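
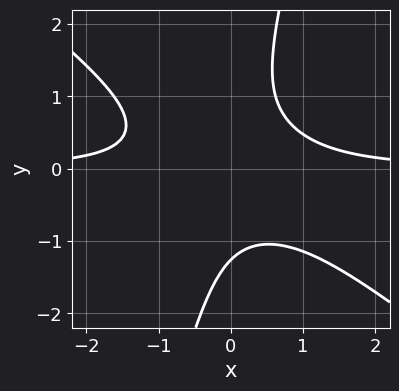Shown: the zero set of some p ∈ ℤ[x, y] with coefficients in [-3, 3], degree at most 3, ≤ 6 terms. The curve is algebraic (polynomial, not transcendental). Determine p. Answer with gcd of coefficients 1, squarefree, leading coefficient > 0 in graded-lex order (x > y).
3*x^2*y + 3*x*y^2 - y^3 - 2

(a) The degree is 3 — the shape is more complex than any degree-2 curve.
(b) Reading off the gridlines: it misses every integer gridline on the x-axis.
(c) Putting this together gives p.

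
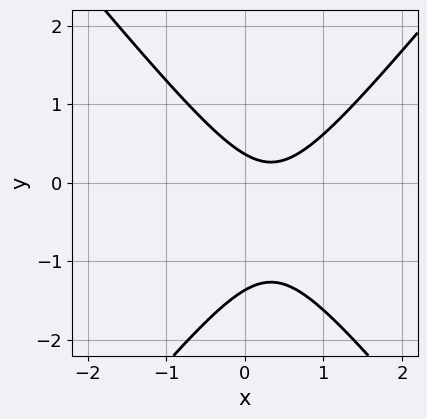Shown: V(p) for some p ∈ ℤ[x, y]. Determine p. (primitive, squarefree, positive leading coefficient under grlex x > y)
3*x^2 - 2*y^2 - 2*x - 2*y + 1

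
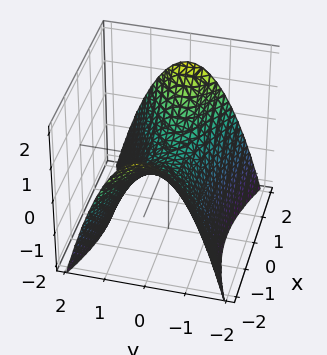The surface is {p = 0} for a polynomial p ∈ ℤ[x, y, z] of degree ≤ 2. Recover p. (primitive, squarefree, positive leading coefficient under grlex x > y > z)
x^2 - 3*y^2 - 3*z

The degree is 2 — a hyperbolic paraboloid; a quadric.
Symmetries: the x ↦ −x reflection is a symmetry, so x appears only in even powers; it's symmetric under y → −y, forcing even powers of y.
Observable constraints: it crosses the y-axis at the gridline y = 0; it meets the x-axis at x = 0 (among the integer gridlines).
Assembling these constraints gives the stated polynomial.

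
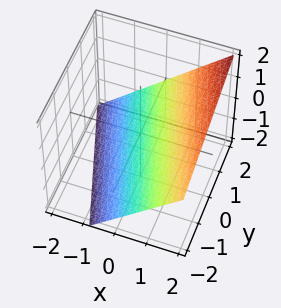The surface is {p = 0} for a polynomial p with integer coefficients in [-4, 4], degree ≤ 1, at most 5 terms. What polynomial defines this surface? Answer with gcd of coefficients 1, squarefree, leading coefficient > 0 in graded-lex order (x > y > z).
1. The degree is 1 — every cross-section is a straight line — this is a plane.
2. From the visible intercepts: it meets the y-axis at y = 2 (among the integer gridlines).
3. Fitting integer coefficients to these (and the overall shape) gives p.

3*x + y - 3*z - 2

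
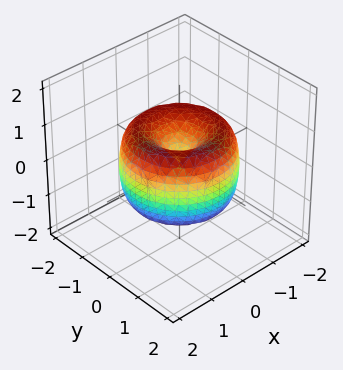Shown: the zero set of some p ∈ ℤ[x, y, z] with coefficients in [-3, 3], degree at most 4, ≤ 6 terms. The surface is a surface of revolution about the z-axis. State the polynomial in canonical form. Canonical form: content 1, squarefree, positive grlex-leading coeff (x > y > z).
x^4 + 2*x^2*y^2 + y^4 - 2*x^2 - 2*y^2 + z^2

1. Degree: no degree-3 surface has this shape, so deg p = 4.
2. Symmetry: the surface is invariant under rotation about z: p = q(x² + y², z).
3. Against the integer gridlines: a circular section at z = -1 has radius exactly 1; it meets the y-axis at y = 0 (among the integer gridlines).
4. These observations pin down the coefficients.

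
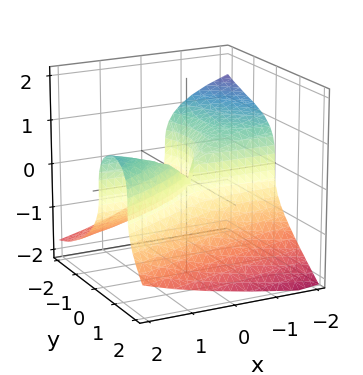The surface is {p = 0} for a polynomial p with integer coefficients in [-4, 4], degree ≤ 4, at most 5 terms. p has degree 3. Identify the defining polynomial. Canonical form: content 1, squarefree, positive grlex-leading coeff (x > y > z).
y^3 + 3*z^3 - 3*x*y + 3*y^2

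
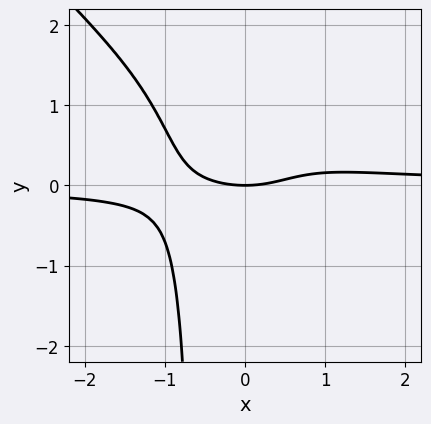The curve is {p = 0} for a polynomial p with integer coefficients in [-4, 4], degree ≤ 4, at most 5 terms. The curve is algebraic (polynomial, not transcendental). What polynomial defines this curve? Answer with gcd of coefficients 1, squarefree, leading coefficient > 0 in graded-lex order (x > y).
Degree: the shape is more complex than any degree-3 curve, so deg p = 4.
Reading off the gridlines: it crosses the y-axis at the gridline y = 0; one x-axis crossing is at x = 0.
Assembling these constraints gives the stated polynomial.

3*x^3*y + 3*x^2*y^2 - x^2 - y^2 + 3*y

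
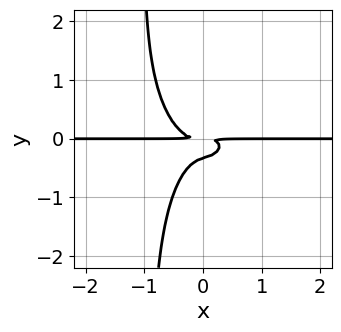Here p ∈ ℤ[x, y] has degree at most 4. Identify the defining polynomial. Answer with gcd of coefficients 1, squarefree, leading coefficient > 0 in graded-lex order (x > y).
(a) The degree is 4 — the shape is more complex than any degree-3 curve.
(b) Checking where it meets the axes: every point of the x-axis in the box is on the curve.
(c) Solving for integer coefficients yields p as stated.

3*x^3*y + 3*x*y^3 + 3*y^3 + y^2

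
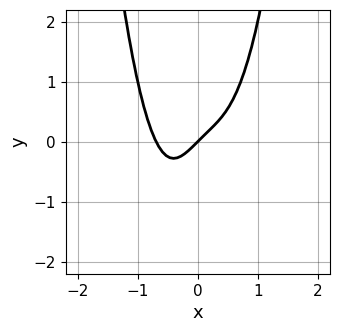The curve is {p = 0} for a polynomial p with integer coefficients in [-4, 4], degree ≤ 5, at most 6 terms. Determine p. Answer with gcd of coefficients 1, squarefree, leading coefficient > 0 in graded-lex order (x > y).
1. deg p = 4.
2. Reading off the gridlines: one x-axis crossing is at x = 0; it crosses the y-axis at the gridline y = 0.
3. These observations pin down the coefficients.

3*x^4 - x^2*y + x - y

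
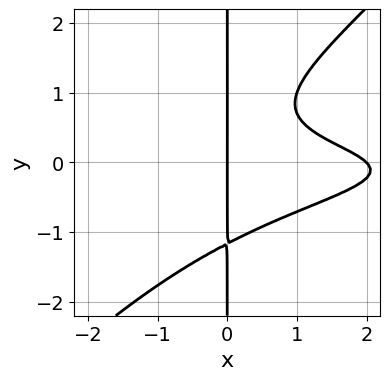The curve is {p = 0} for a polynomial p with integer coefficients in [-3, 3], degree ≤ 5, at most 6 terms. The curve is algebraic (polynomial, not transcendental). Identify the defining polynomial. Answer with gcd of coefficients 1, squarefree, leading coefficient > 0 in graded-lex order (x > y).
2*x^2*y^2 - 2*x*y^3 + x^2 + x*y - 2*x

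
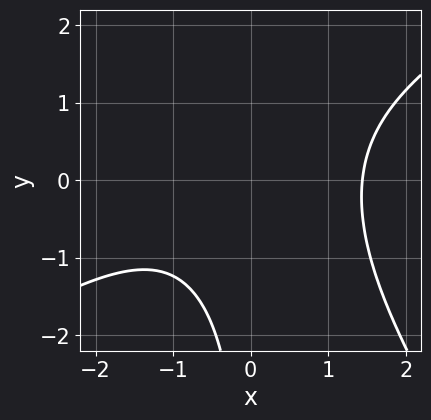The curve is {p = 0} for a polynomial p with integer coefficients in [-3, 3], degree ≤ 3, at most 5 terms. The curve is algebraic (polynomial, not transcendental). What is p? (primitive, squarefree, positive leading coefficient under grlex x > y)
x^3 - x^2*y - x*y^2 + x*y - 3

The degree is 3 — no degree-2 curve has this shape.
From the visible intercepts: the curve avoids every integer y-axis point in the box.
Assembling these constraints gives the stated polynomial.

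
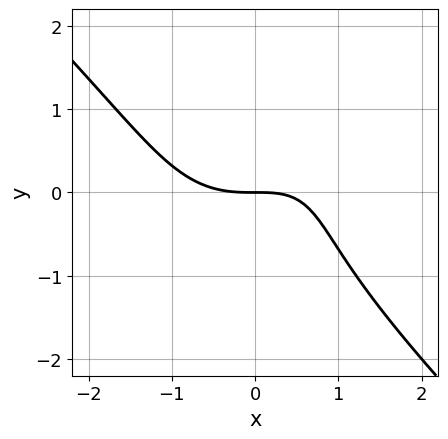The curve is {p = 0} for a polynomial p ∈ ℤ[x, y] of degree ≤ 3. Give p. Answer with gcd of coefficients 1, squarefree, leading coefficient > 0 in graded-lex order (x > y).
1. The degree is 3 — no degree-2 curve has this shape.
2. Reading off the gridlines: it meets the x-axis at x = 0 (among the integer gridlines); it crosses the y-axis at the gridline y = 0.
3. The integer polynomial consistent with all of this is the stated p.

x^3 + y^3 - x*y + 2*y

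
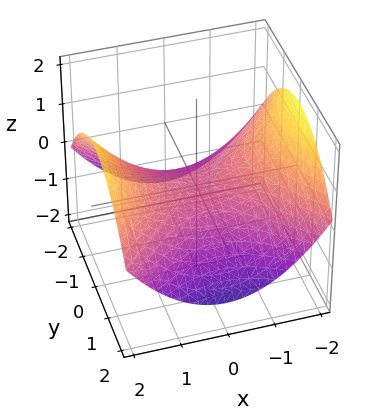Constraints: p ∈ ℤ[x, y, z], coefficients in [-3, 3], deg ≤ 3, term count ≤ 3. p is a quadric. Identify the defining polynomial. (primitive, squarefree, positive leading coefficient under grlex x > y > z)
x^2 - y^2 - 3*z

The degree is 2 — a saddle surface; a quadric.
Symmetries: it's symmetric under y → −y, forcing even powers of y; the x ↦ −x reflection is a symmetry, so x appears only in even powers.
From the axis intercepts and sections: one y-axis crossing is at y = 0; one z-axis crossing is at z = 0; it meets the x-axis at x = 0 (among the integer gridlines).
Assembling these constraints gives the stated polynomial.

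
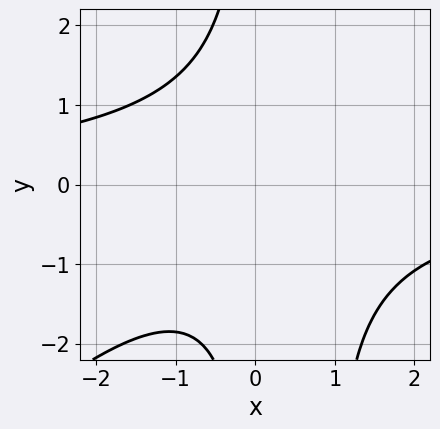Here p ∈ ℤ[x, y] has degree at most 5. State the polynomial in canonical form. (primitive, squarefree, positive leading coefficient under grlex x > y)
x^3*y - x^2*y^2 + x*y^2 + 2*x^2 + 3

1. Degree: no degree-3 curve has this shape, so deg p = 4.
2. Reading off the gridlines: it misses every integer gridline on the x-axis; no y-intercept at any integer in the box.
3. Together with the visible shape, these determine p as stated.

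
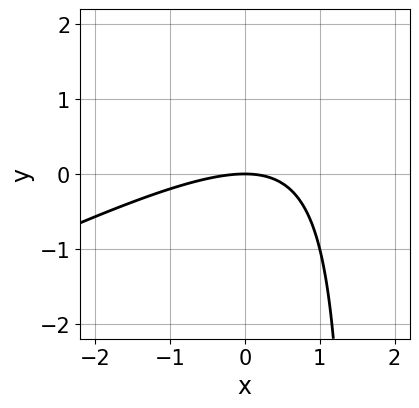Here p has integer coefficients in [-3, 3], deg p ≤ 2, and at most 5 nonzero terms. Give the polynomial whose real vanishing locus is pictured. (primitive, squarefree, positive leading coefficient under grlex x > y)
1. The degree is 2 — a generic line meets the curve in up to 2 points.
2. Against the integer gridlines: one y-axis crossing is at y = 0; it meets the x-axis at x = 0 (among the integer gridlines).
3. Fitting integer coefficients to these (and the overall shape) gives p.

x^2 - 2*x*y + 3*y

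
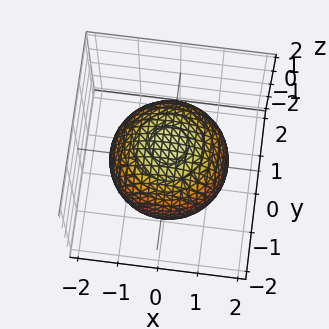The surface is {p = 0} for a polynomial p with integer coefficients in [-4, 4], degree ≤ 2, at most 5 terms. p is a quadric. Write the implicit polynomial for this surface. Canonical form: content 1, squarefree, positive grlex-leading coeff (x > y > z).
x^2 + y^2 + z^2 - 2

(a) The degree is 2 — a closed, bounded, convex surface; a quadric.
(b) Symmetries: mirror symmetry z ↦ −z ⇒ only even powers of z; the surface is invariant under rotation about z: p = q(x² + y², z).
(c) Checking where it meets the axes: a circular section at z = 1 has radius exactly 1.
(d) These observations pin down the coefficients.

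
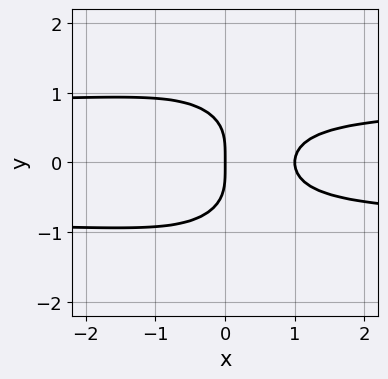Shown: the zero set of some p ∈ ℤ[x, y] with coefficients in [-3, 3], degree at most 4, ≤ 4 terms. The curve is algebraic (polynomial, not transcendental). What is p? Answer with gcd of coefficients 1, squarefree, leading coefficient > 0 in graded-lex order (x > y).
First, deg p = 4.
Then, symmetries: it's symmetric under y → −y, forcing even powers of y.
Next, from the axis intercepts and sections: among the integer gridlines, it crosses the x-axis at x ∈ {0, 1}; it meets the y-axis at y = 0 (among the integer gridlines).
Finally, the integer polynomial consistent with all of this is the stated p.

3*x^2*y^2 + 2*y^4 - 2*x^2 + 2*x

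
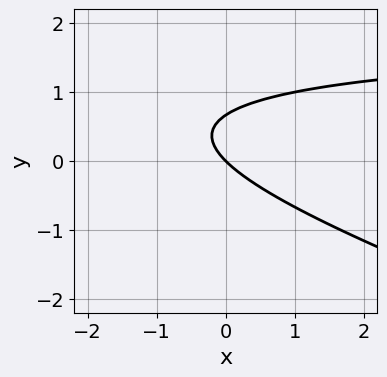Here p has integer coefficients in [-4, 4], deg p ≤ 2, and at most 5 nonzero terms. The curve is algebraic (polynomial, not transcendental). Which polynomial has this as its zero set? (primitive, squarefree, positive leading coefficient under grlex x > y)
deg p = 2.
Against the integer gridlines: one x-axis crossing is at x = 0; it crosses the y-axis at the gridline y = 0.
Matching integer coefficients to the picture gives p.

x*y + 3*y^2 - 2*x - 2*y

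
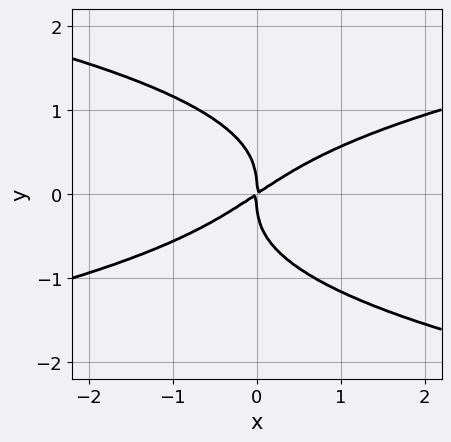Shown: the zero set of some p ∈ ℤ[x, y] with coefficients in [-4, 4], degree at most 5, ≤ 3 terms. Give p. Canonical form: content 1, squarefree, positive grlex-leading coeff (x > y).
First, degree: a generic line meets the curve in up to 4 points, so deg p = 4.
Then, reading off the gridlines: it crosses the y-axis at the gridline y = 0; it meets the x-axis at x = 0 (among the integer gridlines).
Finally, these observations pin down the coefficients.

3*y^4 - 2*x^2 + 3*x*y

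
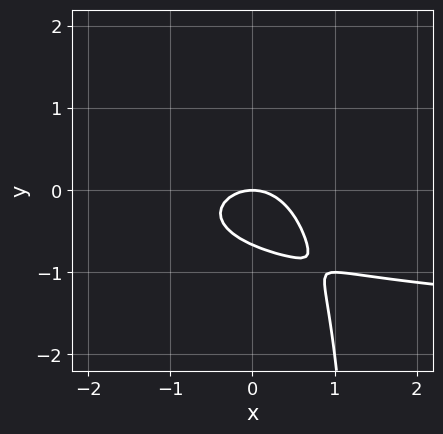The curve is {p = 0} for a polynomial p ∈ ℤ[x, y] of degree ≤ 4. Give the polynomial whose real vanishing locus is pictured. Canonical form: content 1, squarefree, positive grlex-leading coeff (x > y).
1. The degree is 3 — the shape is more complex than any degree-2 curve.
2. Observable constraints: it meets the y-axis at y = 0 (among the integer gridlines); it crosses the x-axis at the gridline x = 0.
3. Fitting integer coefficients to these (and the overall shape) gives p.

x^2*y - 2*x*y^2 + 2*x^2 + 3*y^2 + 2*y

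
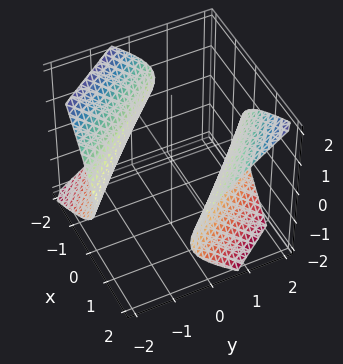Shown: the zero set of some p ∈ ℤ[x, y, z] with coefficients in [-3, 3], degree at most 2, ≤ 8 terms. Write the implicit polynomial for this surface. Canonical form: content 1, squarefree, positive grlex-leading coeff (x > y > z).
(a) I count 2 distinct pieces. Treating them together as one polynomial.
(b) The degree is 2 — the shape is more complex than any degree-1 surface.
(c) Against the integer gridlines: the surface avoids every integer z-axis point in the box.
(d) Fitting integer coefficients to these (and the overall shape) gives p.

x^2 + 2*x*y - x*z + y^2 - 2*z^2 - 3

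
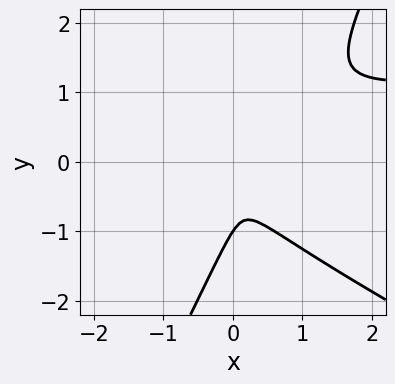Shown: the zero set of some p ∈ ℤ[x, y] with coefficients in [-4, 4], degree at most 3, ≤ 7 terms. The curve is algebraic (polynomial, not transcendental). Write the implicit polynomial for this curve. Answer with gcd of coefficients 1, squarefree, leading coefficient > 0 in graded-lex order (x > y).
(a) Degree: a generic line meets the curve in up to 3 points, so deg p = 3.
(b) Observable constraints: it meets the y-axis at y = -1 (among the integer gridlines).
(c) These observations pin down the coefficients.

2*x^2*y + 3*x*y^2 - 2*y^3 - 3*x^2 - 2*y^2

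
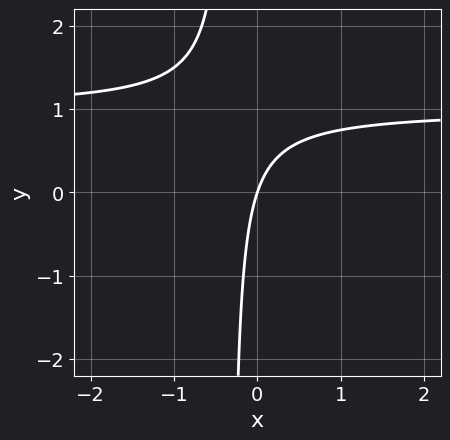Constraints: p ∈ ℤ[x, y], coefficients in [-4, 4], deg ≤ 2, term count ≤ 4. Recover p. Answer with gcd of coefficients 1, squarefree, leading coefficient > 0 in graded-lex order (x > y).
3*x*y - 3*x + y

Degree: a generic line meets the curve in up to 2 points, so deg p = 2.
Reading off the gridlines: one x-axis crossing is at x = 0; one y-axis crossing is at y = 0.
Fitting integer coefficients to these (and the overall shape) gives p.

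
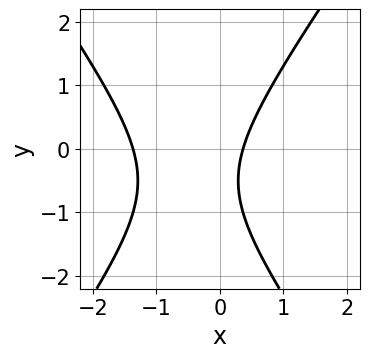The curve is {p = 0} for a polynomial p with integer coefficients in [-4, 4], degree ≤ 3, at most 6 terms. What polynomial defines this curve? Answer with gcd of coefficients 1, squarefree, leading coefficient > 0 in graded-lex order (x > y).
2*x^2 - y^2 + 2*x - y - 1

Degree: no degree-1 curve has this shape, so deg p = 2.
Reading off the gridlines: no y-intercept at any integer in the box.
Together with the visible shape, these determine p as stated.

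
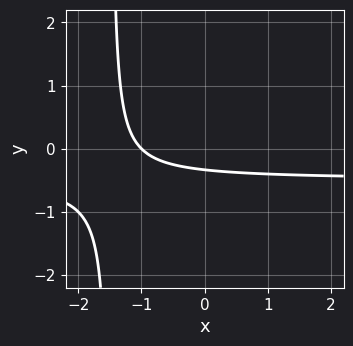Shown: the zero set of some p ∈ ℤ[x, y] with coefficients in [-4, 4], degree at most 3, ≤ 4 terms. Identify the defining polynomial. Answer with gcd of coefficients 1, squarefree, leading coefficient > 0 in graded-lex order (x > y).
(a) deg p = 2.
(b) Checking where it meets the axes: it meets the x-axis at x = -1 (among the integer gridlines).
(c) Putting this together gives p.

2*x*y + x + 3*y + 1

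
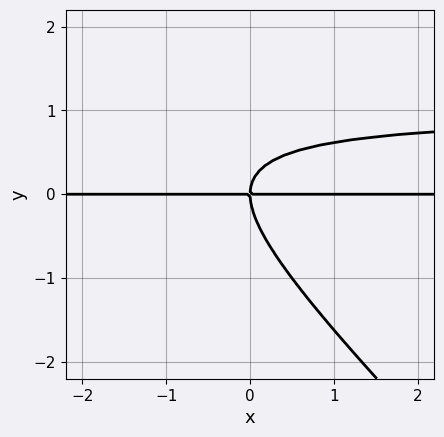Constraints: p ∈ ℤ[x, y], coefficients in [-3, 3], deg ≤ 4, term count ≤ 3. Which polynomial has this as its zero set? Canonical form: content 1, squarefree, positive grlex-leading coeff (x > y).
x*y^2 + y^3 - x*y

Degree: the shape is more complex than any degree-2 curve, so deg p = 3.
From the axis intercepts and sections: every point of the x-axis in the box is on the curve; one y-axis crossing is at y = 0.
Solving for integer coefficients yields p as stated.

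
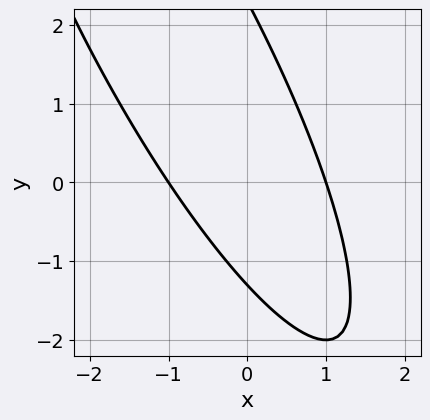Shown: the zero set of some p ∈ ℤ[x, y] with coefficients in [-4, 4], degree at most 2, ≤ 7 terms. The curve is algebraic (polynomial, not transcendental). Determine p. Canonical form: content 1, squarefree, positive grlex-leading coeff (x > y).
3*x^2 + 3*x*y + y^2 - y - 3

(a) deg p = 2. No degree-1 curve has this shape.
(b) Reading off the gridlines: the x-axis gridline crossings are at x ∈ {-1, 1}.
(c) Solving for integer coefficients yields p as stated.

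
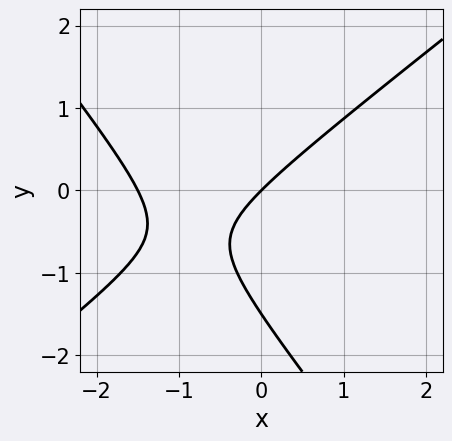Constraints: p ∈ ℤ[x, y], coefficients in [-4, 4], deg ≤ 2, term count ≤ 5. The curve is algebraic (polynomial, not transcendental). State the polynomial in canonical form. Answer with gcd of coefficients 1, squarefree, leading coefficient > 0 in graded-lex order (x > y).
2*x^2 - x*y - 2*y^2 + 3*x - 3*y

First, the degree is 2 — the shape is more complex than any degree-1 curve.
Next, against the integer gridlines: one y-axis crossing is at y = 0; it crosses the x-axis at the gridline x = 0.
Finally, together with the visible shape, these determine p as stated.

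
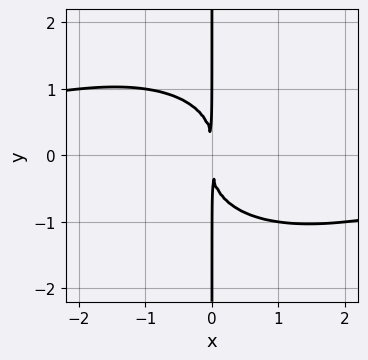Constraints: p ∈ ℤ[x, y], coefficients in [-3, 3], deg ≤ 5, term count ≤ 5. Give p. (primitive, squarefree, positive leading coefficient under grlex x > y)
x^3*y + 2*x*y^3 + 3*x^2

The degree is 4 — a generic line meets the curve in up to 4 points.
From the axis intercepts and sections: every point of the y-axis in the box is on the curve.
Assembling these constraints gives the stated polynomial.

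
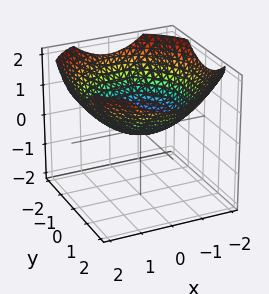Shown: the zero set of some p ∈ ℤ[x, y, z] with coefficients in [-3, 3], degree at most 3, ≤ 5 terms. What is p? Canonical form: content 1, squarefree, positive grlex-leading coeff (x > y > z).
(a) The degree is 2 — a paraboloid; a quadric.
(b) Symmetry: the surface is invariant under rotation about z: p = q(x² + y², z).
(c) Checking where it meets the axes: it meets the x-axis at x = 0 (among the integer gridlines); it crosses the y-axis at the gridline y = 0; a circular section at z = 1 has radius between 1 and 2.
(d) These observations pin down the coefficients.

x^2 + y^2 - 3*z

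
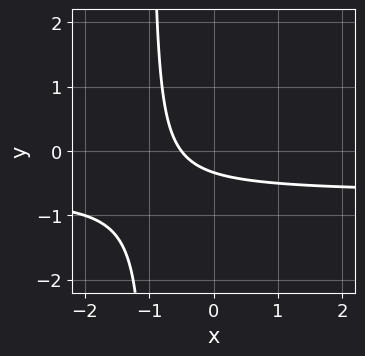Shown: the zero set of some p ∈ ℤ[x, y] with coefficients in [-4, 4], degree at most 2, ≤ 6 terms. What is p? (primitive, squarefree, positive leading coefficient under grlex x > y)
3*x*y + 2*x + 3*y + 1

1. The degree is 2 — a generic line meets the curve in up to 2 points.
2. Putting this together gives p.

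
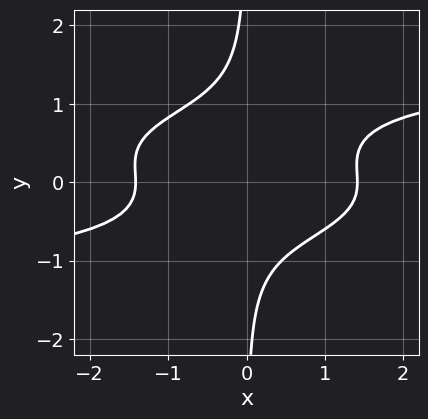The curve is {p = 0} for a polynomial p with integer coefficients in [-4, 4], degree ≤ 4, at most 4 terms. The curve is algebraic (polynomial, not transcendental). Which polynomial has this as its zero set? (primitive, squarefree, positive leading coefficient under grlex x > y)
3*x*y^3 - x*y^2 - x^2 + 2

1. The degree is 4 — no degree-3 curve has this shape.
2. From the axis intercepts and sections: it misses every integer gridline on the y-axis.
3. Putting this together gives p.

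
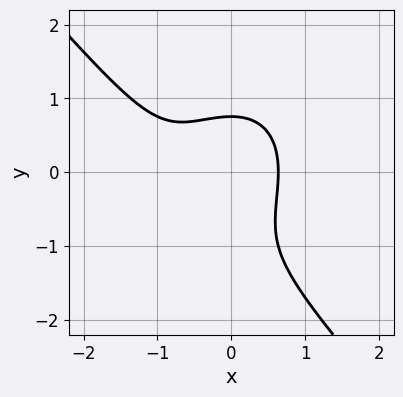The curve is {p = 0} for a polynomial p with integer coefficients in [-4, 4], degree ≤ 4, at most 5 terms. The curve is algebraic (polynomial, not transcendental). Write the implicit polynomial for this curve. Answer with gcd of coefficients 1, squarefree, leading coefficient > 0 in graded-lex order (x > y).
deg p = 3.
Putting this together gives p.

3*x^3 + 2*y^3 + 3*x^2 + 2*y^2 - 2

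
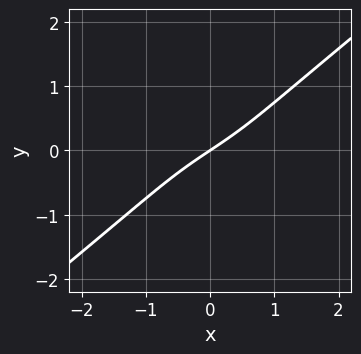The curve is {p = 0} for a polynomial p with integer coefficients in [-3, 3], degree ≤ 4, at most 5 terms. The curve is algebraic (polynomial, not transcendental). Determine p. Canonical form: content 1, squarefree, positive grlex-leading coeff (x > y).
First, degree: a generic line meets the curve in up to 3 points, so deg p = 3.
Next, observable constraints: one x-axis crossing is at x = 0; it meets the y-axis at y = 0 (among the integer gridlines).
Finally, solving for integer coefficients yields p as stated.

2*x^2*y - 3*y^3 + 2*x - 3*y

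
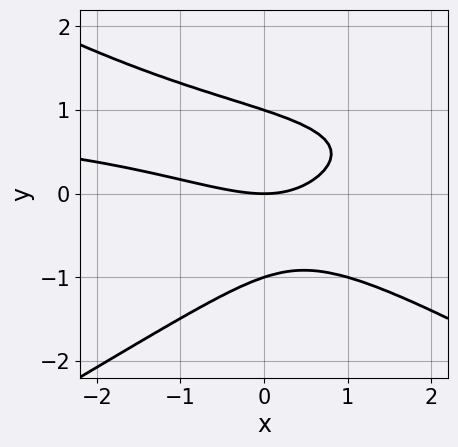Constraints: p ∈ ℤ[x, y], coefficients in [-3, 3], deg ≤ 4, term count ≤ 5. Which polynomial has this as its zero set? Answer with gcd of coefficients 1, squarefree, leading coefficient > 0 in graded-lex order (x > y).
x^2*y - 3*y^3 - x^2 - 2*x*y + 3*y

The degree is 3 — a generic line meets the curve in up to 3 points.
Against the integer gridlines: it crosses the x-axis at the gridline x = 0; the y-axis gridline crossings are at y ∈ {-1, 0, 1}.
Solving for integer coefficients yields p as stated.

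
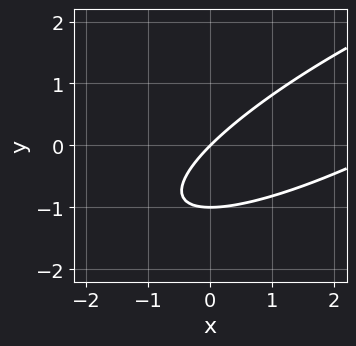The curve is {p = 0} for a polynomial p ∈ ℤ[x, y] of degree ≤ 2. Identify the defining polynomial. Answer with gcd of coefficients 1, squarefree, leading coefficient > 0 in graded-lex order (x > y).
x^2 - 3*x*y + 3*y^2 - 3*x + 3*y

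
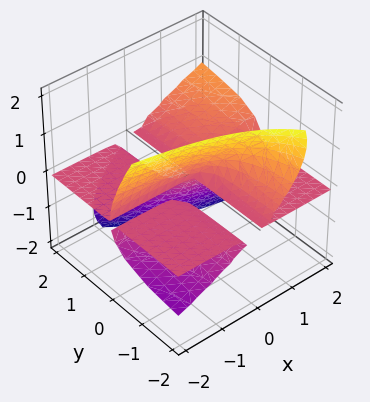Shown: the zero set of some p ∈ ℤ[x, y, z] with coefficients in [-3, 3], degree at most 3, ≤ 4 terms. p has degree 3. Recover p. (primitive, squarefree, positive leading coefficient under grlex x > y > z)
2*x*y*z - 3*y*z^2 - 2*z^3

The picture has 2 separate pieces.
Degree: the shape is more complex than any degree-2 surface, so deg p = 3.
From the axis intercepts and sections: every point of the y-axis in the box is on the surface; every point of the x-axis in the box is on the surface; it meets the z-axis at z = 0 (among the integer gridlines).
Fitting integer coefficients to these (and the overall shape) gives p.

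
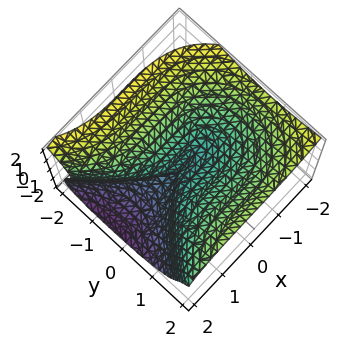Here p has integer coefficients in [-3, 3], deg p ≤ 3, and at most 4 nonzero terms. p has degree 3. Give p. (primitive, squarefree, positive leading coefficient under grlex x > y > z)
1. deg p = 3. A generic line meets the surface in up to 3 points.
2. From the axis intercepts and sections: it crosses the x-axis at the gridline x = 0; it meets the z-axis at z = 0 (among the integer gridlines); it crosses the y-axis at the gridline y = 0.
3. Fitting integer coefficients to these (and the overall shape) gives p.

x^3 + 2*z^3 - 3*y^2 + 2*y*z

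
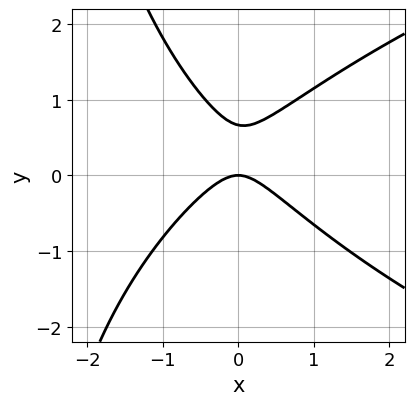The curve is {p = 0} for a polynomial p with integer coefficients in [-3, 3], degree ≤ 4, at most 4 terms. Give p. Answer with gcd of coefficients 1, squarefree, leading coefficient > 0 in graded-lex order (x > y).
First, degree: a generic line meets the curve in up to 3 points, so deg p = 3.
Then, from the axis intercepts and sections: one y-axis crossing is at y = 0; it meets the x-axis at x = 0 (among the integer gridlines).
Finally, matching integer coefficients to the picture gives p.

x*y^2 - 3*x^2 + 3*y^2 - 2*y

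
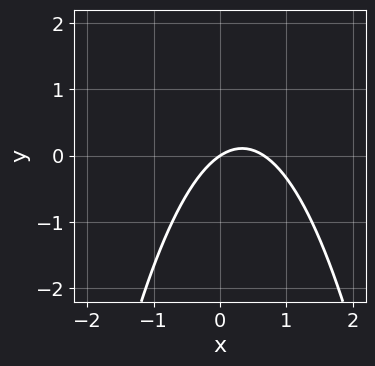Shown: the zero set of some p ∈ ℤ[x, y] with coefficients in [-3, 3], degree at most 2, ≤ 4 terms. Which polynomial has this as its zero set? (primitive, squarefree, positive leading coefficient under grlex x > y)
(a) deg p = 2. No degree-1 curve has this shape.
(b) Observable constraints: it crosses the x-axis at the gridline x = 0; one y-axis crossing is at y = 0.
(c) Together with the visible shape, these determine p as stated.

3*x^2 - 2*x + 3*y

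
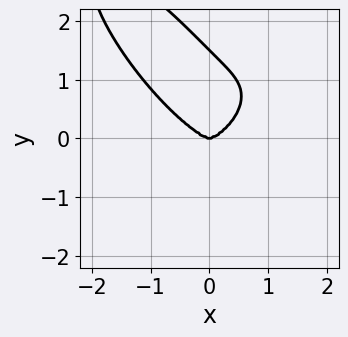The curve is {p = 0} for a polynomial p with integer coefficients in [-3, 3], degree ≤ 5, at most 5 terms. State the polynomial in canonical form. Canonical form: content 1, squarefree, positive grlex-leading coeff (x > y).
2*x^4 + 2*x*y^3 + 2*y^4 - 3*y^3

The degree is 4 — a generic line meets the curve in up to 4 points.
Observable constraints: one x-axis crossing is at x = 0; one y-axis crossing is at y = 0.
Matching integer coefficients to the picture gives p.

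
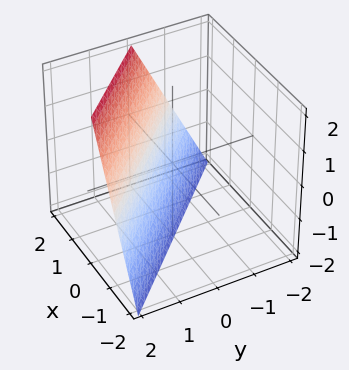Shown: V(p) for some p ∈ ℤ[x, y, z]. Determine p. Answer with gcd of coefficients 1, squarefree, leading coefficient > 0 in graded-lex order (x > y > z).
2*x + 2*y - z - 2

1. The degree is 1 — every cross-section is a straight line — this is a plane.
2. From the axis intercepts and sections: it meets the x-axis at x = 1 (among the integer gridlines); it meets the z-axis at z = -2 (among the integer gridlines).
3. Together with the visible shape, these determine p as stated. Check: (0, 1, 0) on the y-axis lies on the surface, and p(0, 1, 0) = 0. ✓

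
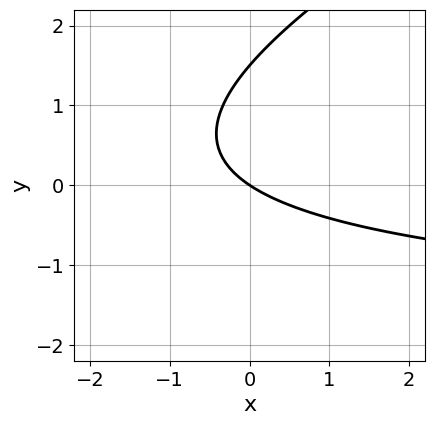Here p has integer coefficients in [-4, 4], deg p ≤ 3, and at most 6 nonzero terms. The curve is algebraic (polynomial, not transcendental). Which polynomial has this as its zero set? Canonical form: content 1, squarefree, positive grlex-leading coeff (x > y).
1. deg p = 2. A generic line meets the curve in up to 2 points.
2. Reading off the gridlines: it meets the x-axis at x = 0 (among the integer gridlines); one y-axis crossing is at y = 0.
3. Solving for integer coefficients yields p as stated.

x*y - 2*y^2 + 2*x + 3*y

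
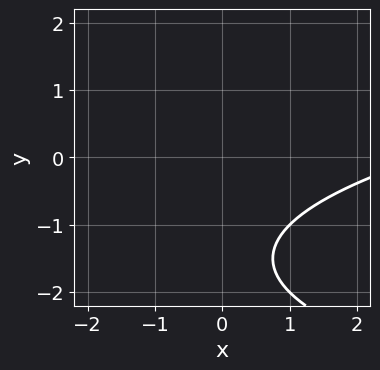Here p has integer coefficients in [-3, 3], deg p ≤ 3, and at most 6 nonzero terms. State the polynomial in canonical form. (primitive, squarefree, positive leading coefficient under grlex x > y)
y^2 - x + 3*y + 3

deg p = 2. The shape is more complex than any degree-1 curve.
Checking where it meets the axes: the curve avoids every integer y-axis point in the box; the curve avoids every integer x-axis point in the box.
Fitting integer coefficients to these (and the overall shape) gives p.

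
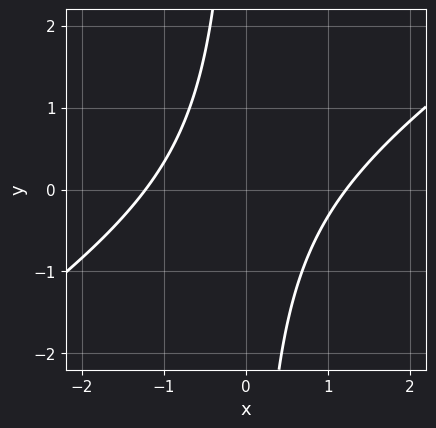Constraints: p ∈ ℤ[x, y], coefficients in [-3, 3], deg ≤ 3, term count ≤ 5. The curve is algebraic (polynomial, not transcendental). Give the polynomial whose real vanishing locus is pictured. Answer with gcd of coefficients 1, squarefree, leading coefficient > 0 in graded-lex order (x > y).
2*x^2 - 3*x*y - 3

First, the degree is 2 — no degree-1 curve has this shape.
Then, checking where it meets the axes: it misses every integer gridline on the y-axis.
Finally, solving for integer coefficients yields p as stated.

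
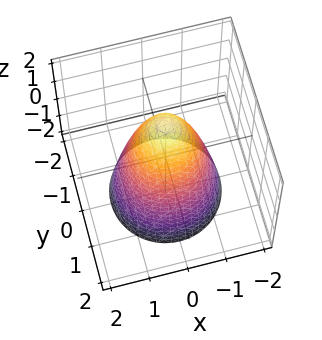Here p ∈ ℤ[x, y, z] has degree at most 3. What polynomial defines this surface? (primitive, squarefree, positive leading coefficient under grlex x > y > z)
(a) Degree: the shape is more complex than any degree-1 surface, so deg p = 2.
(b) Symmetries: rotational symmetry about the z-axis ⇒ p depends on x, y only through x² + y².
(c) Against the integer gridlines: the y-axis gridline crossings are at y ∈ {-1, 1}; a circular section at z = -1 has radius between 1 and 2; it meets the z-axis at z = 2 (among the integer gridlines); among the integer gridlines, it crosses the x-axis at x ∈ {-1, 1}.
(d) The integer polynomial consistent with all of this is the stated p.

2*x^2 + 2*y^2 + z - 2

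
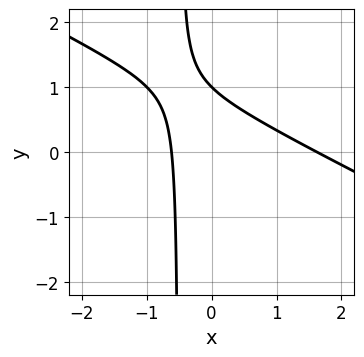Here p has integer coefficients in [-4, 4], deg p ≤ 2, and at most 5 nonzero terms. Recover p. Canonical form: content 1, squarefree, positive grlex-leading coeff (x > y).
Degree: no degree-1 curve has this shape, so deg p = 2.
Against the integer gridlines: it crosses the y-axis at the gridline y = 1.
Matching integer coefficients to the picture gives p.

x^2 + 2*x*y - x + y - 1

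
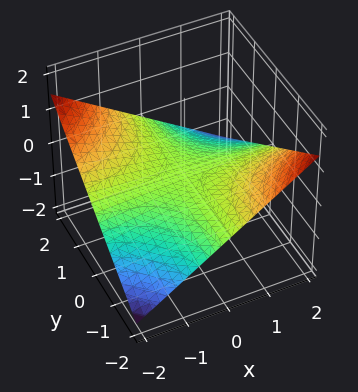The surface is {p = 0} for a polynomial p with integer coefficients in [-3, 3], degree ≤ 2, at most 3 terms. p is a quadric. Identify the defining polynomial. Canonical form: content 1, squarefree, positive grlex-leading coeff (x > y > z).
x*y + 3*z

1. The degree is 2 — a saddle surface; a quadric.
2. Against the integer gridlines: the visible x-axis segment lies entirely on the surface; one z-axis crossing is at z = 0.
3. Fitting integer coefficients to these (and the overall shape) gives p. Check: (0, -2, 0) on the y-axis lies on the surface, and p(0, -2, 0) = 0. ✓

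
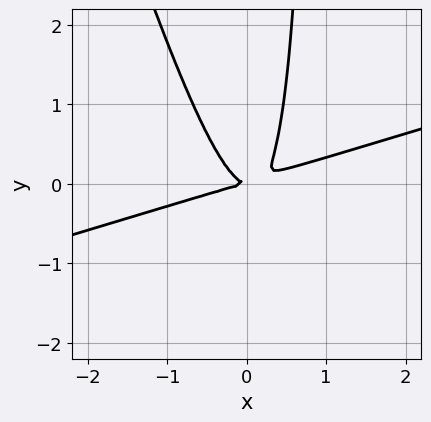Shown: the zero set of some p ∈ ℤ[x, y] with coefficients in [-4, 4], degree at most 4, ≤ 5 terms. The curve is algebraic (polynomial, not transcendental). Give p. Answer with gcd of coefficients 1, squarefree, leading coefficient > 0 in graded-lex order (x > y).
x^3 - 3*x^2*y - x*y^2 + y^2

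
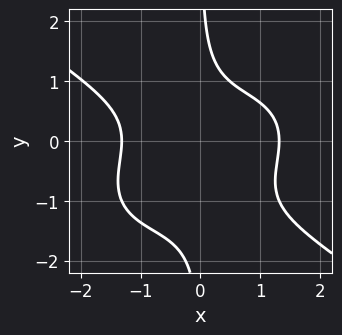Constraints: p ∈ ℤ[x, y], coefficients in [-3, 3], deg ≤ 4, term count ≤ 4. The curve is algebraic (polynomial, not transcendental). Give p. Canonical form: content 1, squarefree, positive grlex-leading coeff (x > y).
x^4 + 3*x*y^3 + 3*x*y^2 - 3

(a) deg p = 4. No degree-3 curve has this shape.
(b) Reading off the gridlines: it misses every integer gridline on the y-axis.
(c) Putting this together gives p.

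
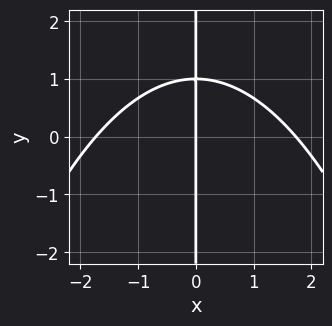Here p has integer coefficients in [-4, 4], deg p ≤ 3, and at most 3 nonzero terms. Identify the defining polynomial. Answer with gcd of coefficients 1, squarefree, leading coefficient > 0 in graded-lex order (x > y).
x^3 + 3*x*y - 3*x

1. The degree is 3 — no degree-2 curve has this shape.
2. From the axis intercepts and sections: it crosses the x-axis at the gridline x = 0; every point of the y-axis in the box is on the curve.
3. The integer polynomial consistent with all of this is the stated p.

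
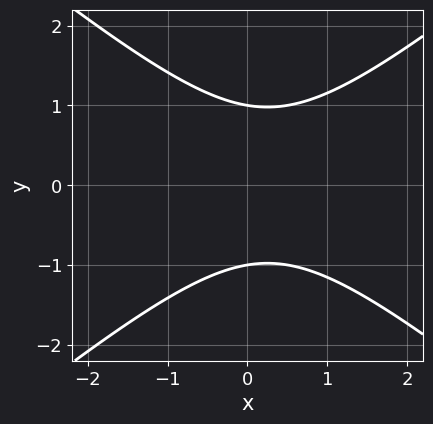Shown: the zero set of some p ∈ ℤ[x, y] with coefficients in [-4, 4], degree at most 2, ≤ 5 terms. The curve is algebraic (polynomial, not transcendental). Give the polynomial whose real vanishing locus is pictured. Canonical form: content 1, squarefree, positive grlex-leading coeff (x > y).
First, deg p = 2.
Next, symmetries: the y ↦ −y reflection is a symmetry, so y appears only in even powers.
Next, against the integer gridlines: the y-axis gridline crossings are at y ∈ {-1, 1}; it misses every integer gridline on the x-axis.
Finally, matching integer coefficients to the picture gives p.

2*x^2 - 3*y^2 - x + 3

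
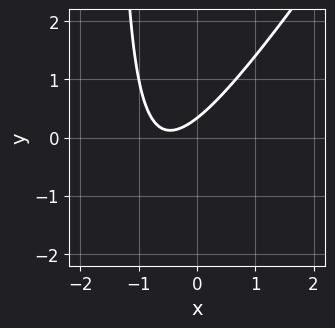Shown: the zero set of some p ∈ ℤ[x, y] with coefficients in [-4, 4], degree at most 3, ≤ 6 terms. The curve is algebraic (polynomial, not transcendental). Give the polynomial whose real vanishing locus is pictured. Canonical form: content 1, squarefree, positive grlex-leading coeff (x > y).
1. The degree is 2 — no degree-1 curve has this shape.
2. Observable constraints: it misses every integer gridline on the x-axis.
3. Putting this together gives p.

3*x^2 - 2*x*y + 3*x - 3*y + 1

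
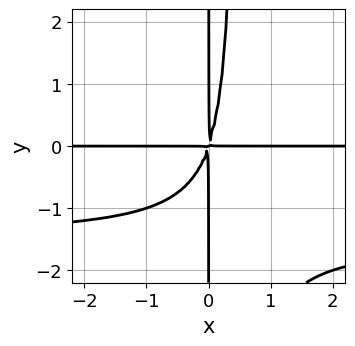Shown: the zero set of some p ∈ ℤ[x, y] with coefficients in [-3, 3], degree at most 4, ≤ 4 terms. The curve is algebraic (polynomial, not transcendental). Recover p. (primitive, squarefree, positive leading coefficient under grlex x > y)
First, the degree is 4 — no degree-3 curve has this shape.
Then, from the visible intercepts: every point of the x-axis in the box is on the curve; the visible y-axis segment lies entirely on the curve.
Finally, assembling these constraints gives the stated polynomial.

2*x^2*y^2 + 3*x^2*y - x*y^2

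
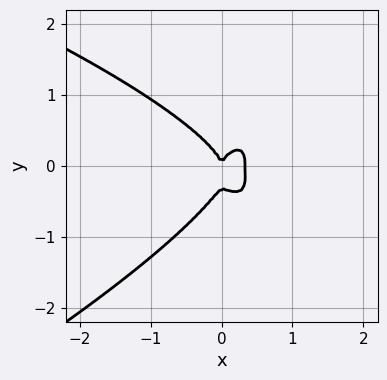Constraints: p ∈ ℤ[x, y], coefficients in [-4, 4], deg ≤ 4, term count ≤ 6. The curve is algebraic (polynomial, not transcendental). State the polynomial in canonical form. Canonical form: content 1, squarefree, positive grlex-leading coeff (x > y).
x*y^3 - 3*y^4 - 3*x^3 - y^3 + x^2

First, deg p = 4.
Then, reading off the gridlines: it crosses the x-axis at the gridline x = 0; it crosses the y-axis at the gridline y = 0.
Finally, putting this together gives p.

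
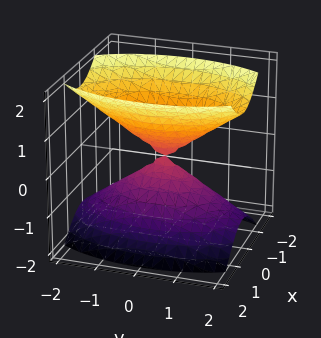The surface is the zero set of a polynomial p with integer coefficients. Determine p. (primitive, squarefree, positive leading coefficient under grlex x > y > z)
1. The picture has 2 separate pieces. They look like related sheets of one shape, so recover p as a whole.
2. Degree: two nappes meeting at a single point; a quadric, so deg p = 2.
3. Symmetries: the y ↦ −y reflection is a symmetry, so y appears only in even powers; the z ↦ −z reflection is a symmetry, so z appears only in even powers; mirror symmetry x ↦ −x ⇒ only even powers of x.
4. From the visible intercepts: it crosses the y-axis at the gridline y = 0; it crosses the z-axis at the gridline z = 0; it crosses the x-axis at the gridline x = 0.
5. Assembling these constraints gives the stated polynomial.

3*x^2 + y^2 - 2*z^2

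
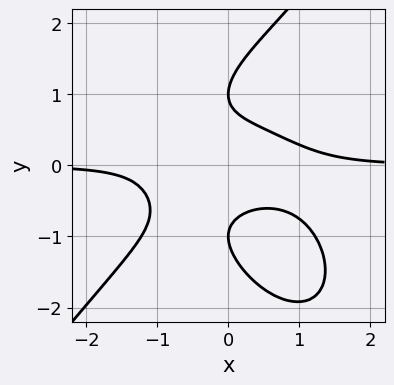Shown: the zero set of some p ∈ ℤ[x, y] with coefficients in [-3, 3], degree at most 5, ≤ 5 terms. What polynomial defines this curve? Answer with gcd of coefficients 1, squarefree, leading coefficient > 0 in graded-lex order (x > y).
2*x^3*y - y^4 + 3*x*y^2 + 2*y^2 - 1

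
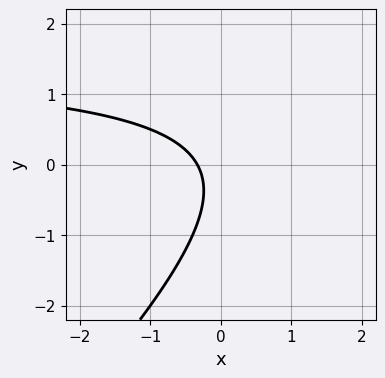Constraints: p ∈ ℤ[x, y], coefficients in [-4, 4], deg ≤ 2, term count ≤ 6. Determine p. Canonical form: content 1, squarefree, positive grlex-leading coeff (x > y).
First, degree: no degree-1 curve has this shape, so deg p = 2.
Next, checking where it meets the axes: the curve avoids every integer y-axis point in the box.
Finally, solving for integer coefficients yields p as stated.

2*x*y - 2*y^2 - 3*x - y - 1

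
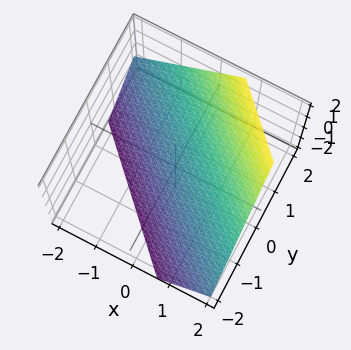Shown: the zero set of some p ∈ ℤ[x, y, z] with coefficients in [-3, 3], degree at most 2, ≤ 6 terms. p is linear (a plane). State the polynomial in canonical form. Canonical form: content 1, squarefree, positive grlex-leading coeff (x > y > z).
(a) The degree is 1 — the surface is flat (a plane).
(b) Solving for integer coefficients yields p as stated.

3*x + 3*y - 3*z - 2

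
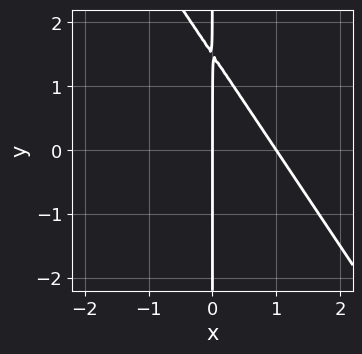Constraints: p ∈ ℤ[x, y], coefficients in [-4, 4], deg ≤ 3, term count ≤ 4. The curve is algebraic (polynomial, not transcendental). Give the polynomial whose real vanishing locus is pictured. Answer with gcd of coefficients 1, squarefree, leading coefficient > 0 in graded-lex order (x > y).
3*x^2 + 2*x*y - 3*x

deg p = 2. No degree-1 curve has this shape.
From the axis intercepts and sections: among the integer gridlines, it crosses the x-axis at x ∈ {0, 1}; every point of the y-axis in the box is on the curve.
These observations pin down the coefficients.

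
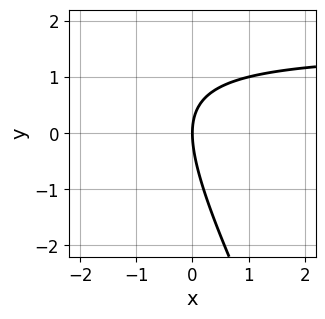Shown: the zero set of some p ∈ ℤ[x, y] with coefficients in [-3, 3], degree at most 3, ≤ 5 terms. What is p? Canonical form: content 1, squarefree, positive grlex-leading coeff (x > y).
(a) The degree is 2 — no degree-1 curve has this shape.
(b) Checking where it meets the axes: it meets the y-axis at y = 0 (among the integer gridlines); it meets the x-axis at x = 0 (among the integer gridlines).
(c) Together with the visible shape, these determine p as stated.

2*x*y + y^2 - 3*x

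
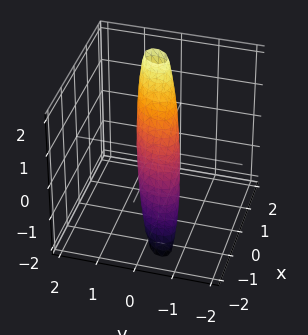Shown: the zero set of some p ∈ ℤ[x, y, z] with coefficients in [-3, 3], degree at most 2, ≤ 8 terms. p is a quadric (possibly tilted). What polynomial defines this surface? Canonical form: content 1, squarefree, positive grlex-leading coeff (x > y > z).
(a) deg p = 2.
(b) From the visible intercepts: the z-axis gridline crossings are at z ∈ {-1, 1}.
(c) The integer polynomial consistent with all of this is the stated p.

3*x^2 - 2*x*y - 3*x*z + 3*y^2 + z^2 - 1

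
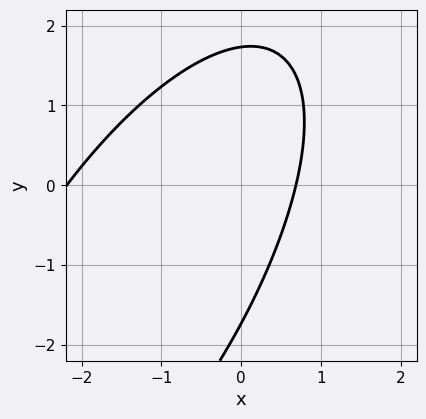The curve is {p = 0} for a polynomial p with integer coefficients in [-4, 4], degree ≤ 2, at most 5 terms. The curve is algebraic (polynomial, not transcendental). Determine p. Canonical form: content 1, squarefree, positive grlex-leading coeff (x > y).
2*x^2 - 2*x*y + y^2 + 3*x - 3

(a) The degree is 2 — a generic line meets the curve in up to 2 points.
(b) Solving for integer coefficients yields p as stated.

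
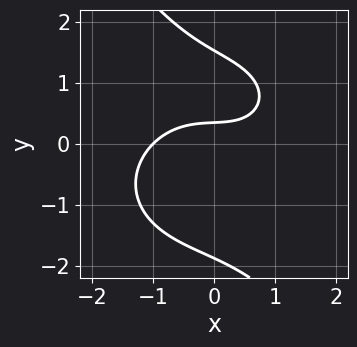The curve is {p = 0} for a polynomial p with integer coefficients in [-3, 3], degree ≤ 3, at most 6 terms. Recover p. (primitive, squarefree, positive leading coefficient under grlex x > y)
First, degree: a generic line meets the curve in up to 3 points, so deg p = 3.
Then, reading off the gridlines: one x-axis crossing is at x = -1.
Finally, assembling these constraints gives the stated polynomial.

x^3 + x*y^2 + y^3 - 3*y + 1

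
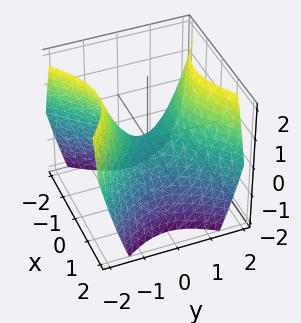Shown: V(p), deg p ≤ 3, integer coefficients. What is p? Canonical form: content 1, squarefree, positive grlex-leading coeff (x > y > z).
(a) Degree: a hyperbolic paraboloid; a quadric, so deg p = 2.
(b) Symmetries: the y ↦ −y reflection is a symmetry, so y appears only in even powers; the x ↦ −x reflection is a symmetry, so x appears only in even powers.
(c) From the visible intercepts: it meets the z-axis at z = 0 (among the integer gridlines); it crosses the x-axis at the gridline x = 0; it meets the y-axis at y = 0 (among the integer gridlines).
(d) Fitting integer coefficients to these (and the overall shape) gives p.

x^2 - y^2 + z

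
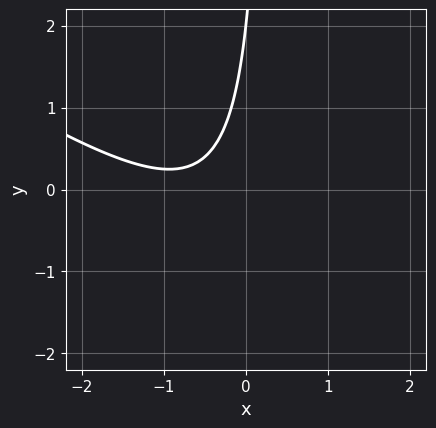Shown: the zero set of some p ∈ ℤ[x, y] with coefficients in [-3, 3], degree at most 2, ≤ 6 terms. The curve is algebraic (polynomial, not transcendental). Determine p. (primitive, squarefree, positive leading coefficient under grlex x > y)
2*x^2 + 3*x*y + 3*x - y + 2

deg p = 2. No degree-1 curve has this shape.
From the visible intercepts: one y-axis crossing is at y = 2; the curve avoids every integer x-axis point in the box.
Solving for integer coefficients yields p as stated.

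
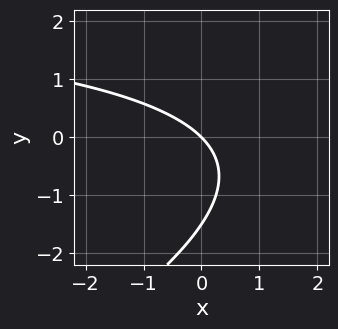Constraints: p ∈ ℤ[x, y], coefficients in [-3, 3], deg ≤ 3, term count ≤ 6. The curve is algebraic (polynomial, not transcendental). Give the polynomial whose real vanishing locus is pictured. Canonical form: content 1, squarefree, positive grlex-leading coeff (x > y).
1. The degree is 2 — the shape is more complex than any degree-1 curve.
2. From the axis intercepts and sections: one y-axis crossing is at y = 0; it crosses the x-axis at the gridline x = 0.
3. Matching integer coefficients to the picture gives p.

x*y - 2*y^2 - 3*x - 3*y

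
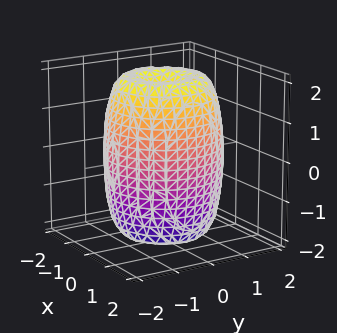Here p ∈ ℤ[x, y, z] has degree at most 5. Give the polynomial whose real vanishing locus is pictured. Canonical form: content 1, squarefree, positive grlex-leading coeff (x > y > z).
1. The degree is 4 — a generic line meets the surface in up to 4 points.
2. Symmetries: rotational symmetry about the z-axis ⇒ p depends on x, y only through x² + y².
3. Against the integer gridlines: a circular section at z = 0 has radius between 1 and 2.
4. Together with the visible shape, these determine p as stated.

2*x^4 + 4*x^2*y^2 + 2*y^4 - 3*x^2 - 3*y^2 + z^2 - 3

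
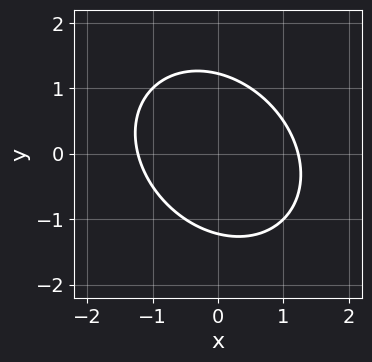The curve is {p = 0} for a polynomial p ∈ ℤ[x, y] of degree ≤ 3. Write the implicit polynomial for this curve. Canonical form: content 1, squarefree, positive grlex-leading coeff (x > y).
2*x^2 + x*y + 2*y^2 - 3

1. The degree is 2 — the shape is more complex than any degree-1 curve.
2. Matching integer coefficients to the picture gives p.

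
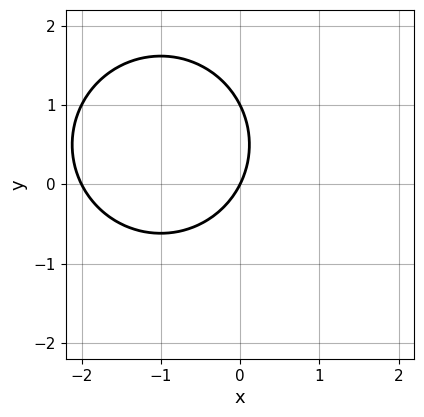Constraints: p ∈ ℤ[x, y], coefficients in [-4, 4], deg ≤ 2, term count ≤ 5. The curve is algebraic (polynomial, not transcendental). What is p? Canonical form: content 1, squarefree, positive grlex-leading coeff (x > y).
x^2 + y^2 + 2*x - y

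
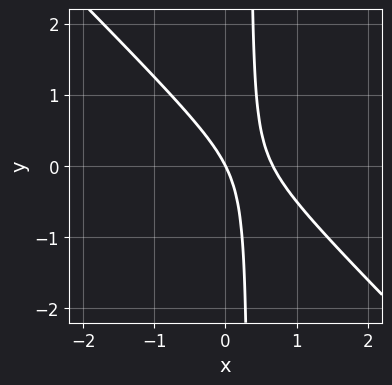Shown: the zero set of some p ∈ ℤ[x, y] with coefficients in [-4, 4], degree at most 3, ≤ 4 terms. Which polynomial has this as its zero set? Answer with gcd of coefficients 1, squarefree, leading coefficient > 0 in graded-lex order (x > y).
(a) The degree is 2 — the shape is more complex than any degree-1 curve.
(b) Checking where it meets the axes: it meets the y-axis at y = 0 (among the integer gridlines); it meets the x-axis at x = 0 (among the integer gridlines).
(c) Putting this together gives p.

3*x^2 + 3*x*y - 2*x - y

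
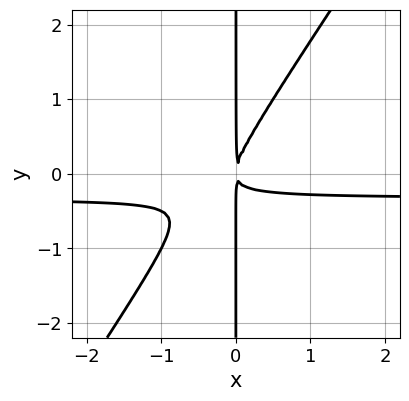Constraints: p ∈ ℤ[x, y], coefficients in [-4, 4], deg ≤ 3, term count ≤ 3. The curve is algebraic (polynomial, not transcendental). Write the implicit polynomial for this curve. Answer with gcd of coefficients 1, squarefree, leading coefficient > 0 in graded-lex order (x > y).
3*x^2*y - 2*x*y^2 + x^2

(a) Degree: the shape is more complex than any degree-2 curve, so deg p = 3.
(b) From the axis intercepts and sections: the visible y-axis segment lies entirely on the curve.
(c) Together with the visible shape, these determine p as stated.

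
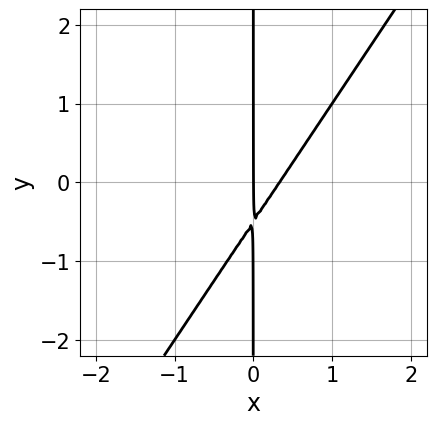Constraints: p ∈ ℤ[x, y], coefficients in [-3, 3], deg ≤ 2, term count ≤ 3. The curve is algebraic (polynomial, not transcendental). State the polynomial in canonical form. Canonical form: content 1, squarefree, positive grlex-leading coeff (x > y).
3*x^2 - 2*x*y - x

First, deg p = 2. A generic line meets the curve in up to 2 points.
Next, reading off the gridlines: every point of the y-axis in the box is on the curve; it meets the x-axis at x = 0 (among the integer gridlines).
Finally, putting this together gives p.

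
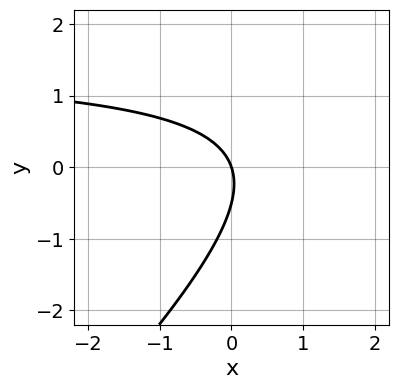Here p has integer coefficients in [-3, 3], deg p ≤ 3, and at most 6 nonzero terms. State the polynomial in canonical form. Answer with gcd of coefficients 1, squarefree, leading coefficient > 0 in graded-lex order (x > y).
2*x*y - 2*y^2 - 3*x - y

The degree is 2 — no degree-1 curve has this shape.
From the axis intercepts and sections: it crosses the y-axis at the gridline y = 0; it crosses the x-axis at the gridline x = 0.
Solving for integer coefficients yields p as stated.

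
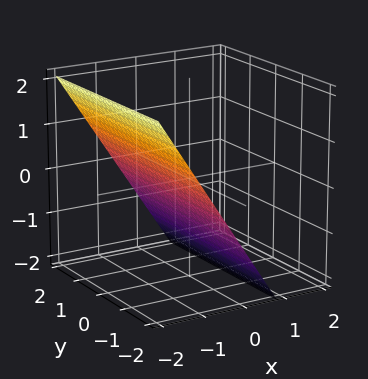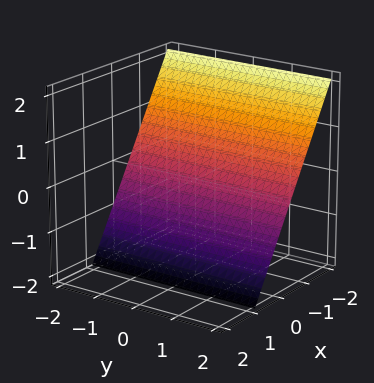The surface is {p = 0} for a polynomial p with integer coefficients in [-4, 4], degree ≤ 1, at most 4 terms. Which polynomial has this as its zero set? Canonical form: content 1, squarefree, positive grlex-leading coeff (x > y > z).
3*x + 2*z + 2

1. deg p = 1. Every cross-section is a straight line — this is a plane.
2. Checking where it meets the axes: it meets the z-axis at z = -1 (among the integer gridlines); it misses every integer gridline on the y-axis.
3. The integer polynomial consistent with all of this is the stated p.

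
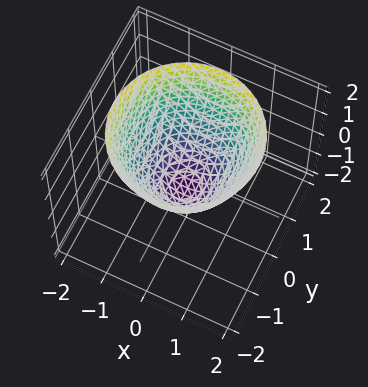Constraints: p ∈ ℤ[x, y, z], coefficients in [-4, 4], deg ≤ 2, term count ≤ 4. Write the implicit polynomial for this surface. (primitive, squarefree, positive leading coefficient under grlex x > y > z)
First, degree: the shape is more complex than any degree-1 surface, so deg p = 2.
Then, symmetries: rotational symmetry about the z-axis ⇒ p depends on x, y only through x² + y².
Next, from the visible intercepts: a circular section at z = 2 has radius between 1 and 2.
Finally, matching integer coefficients to the picture gives p.

3*x^2 + 3*y^2 - 3*z - 2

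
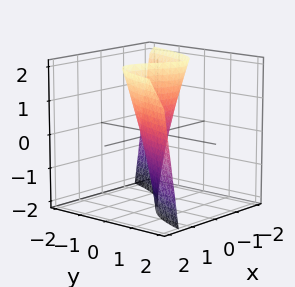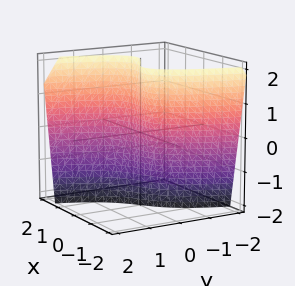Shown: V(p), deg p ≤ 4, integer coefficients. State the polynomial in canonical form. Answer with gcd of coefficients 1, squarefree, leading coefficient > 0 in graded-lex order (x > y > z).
x^3 - x*z - 3*y

Degree: no degree-2 surface has this shape, so deg p = 3.
Observable constraints: it crosses the x-axis at the gridline x = 0; every point of the z-axis in the box is on the surface; it meets the y-axis at y = 0 (among the integer gridlines).
These observations pin down the coefficients.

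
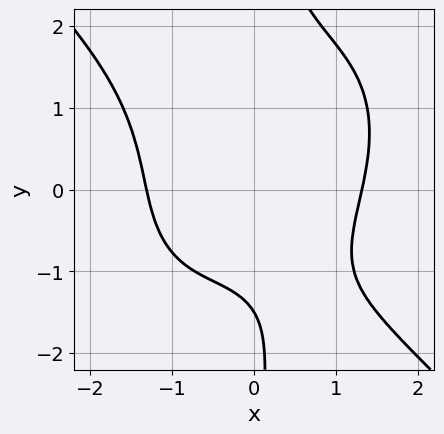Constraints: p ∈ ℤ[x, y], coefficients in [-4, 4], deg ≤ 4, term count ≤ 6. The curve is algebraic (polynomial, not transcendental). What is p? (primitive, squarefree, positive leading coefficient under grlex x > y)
(a) deg p = 4. The shape is more complex than any degree-3 curve.
(b) Putting this together gives p.

x^4 + x*y^3 - 2*y - 3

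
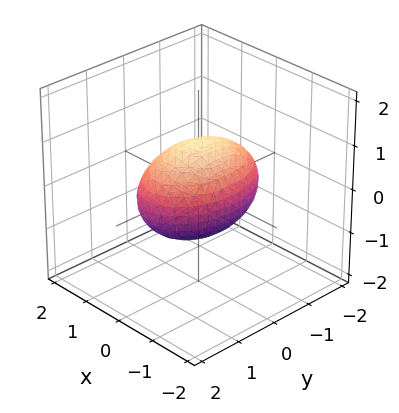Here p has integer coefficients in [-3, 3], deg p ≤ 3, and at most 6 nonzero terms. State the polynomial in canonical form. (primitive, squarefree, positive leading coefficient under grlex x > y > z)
2*x^2 + y^2 + 2*z^2 - 2

1. The degree is 2 — bounded and convex; a quadric.
2. Symmetries: mirror symmetry z ↦ −z ⇒ only even powers of z; mirror symmetry x ↦ −x ⇒ only even powers of x; mirror symmetry y ↦ −y ⇒ only even powers of y.
3. From the axis intercepts and sections: the z-axis gridline crossings are at z ∈ {-1, 1}; the x-axis gridline crossings are at x ∈ {-1, 1}.
4. Assembling these constraints gives the stated polynomial.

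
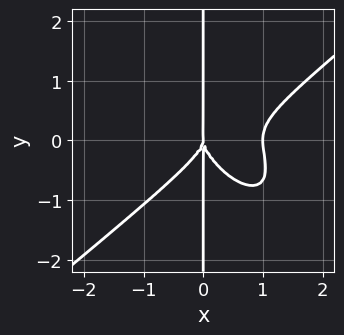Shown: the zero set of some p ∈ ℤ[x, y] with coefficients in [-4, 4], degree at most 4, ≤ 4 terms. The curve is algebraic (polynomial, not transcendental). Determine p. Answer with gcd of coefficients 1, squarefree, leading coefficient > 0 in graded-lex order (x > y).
3*x^4 - 2*x^2*y^2 - 3*x*y^3 - 3*x^3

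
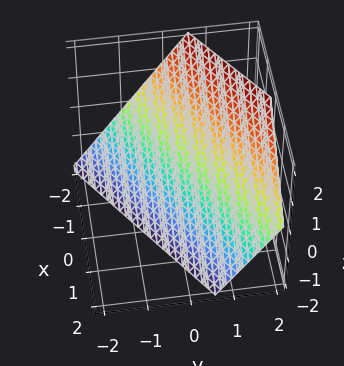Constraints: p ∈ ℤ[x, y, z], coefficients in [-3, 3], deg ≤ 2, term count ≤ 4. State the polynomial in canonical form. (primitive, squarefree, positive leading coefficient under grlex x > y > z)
2*x - 3*y + 2*z + 2

The degree is 1 — the surface is flat (a plane).
From the axis intercepts and sections: it crosses the x-axis at the gridline x = -1; it crosses the z-axis at the gridline z = -1.
Assembling these constraints gives the stated polynomial.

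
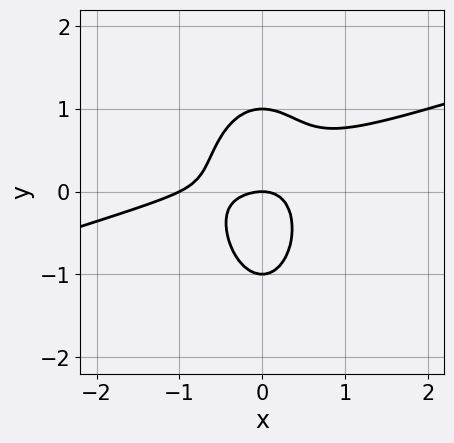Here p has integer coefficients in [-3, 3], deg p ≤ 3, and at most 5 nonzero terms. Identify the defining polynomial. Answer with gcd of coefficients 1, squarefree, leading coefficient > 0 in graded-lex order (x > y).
x^3 - 3*x^2*y - y^3 + x^2 + y

First, the degree is 3 — the shape is more complex than any degree-2 curve.
Next, reading off the gridlines: the y-axis gridline crossings are at y ∈ {-1, 0, 1}; among the integer gridlines, it crosses the x-axis at x ∈ {-1, 0}.
Finally, the integer polynomial consistent with all of this is the stated p.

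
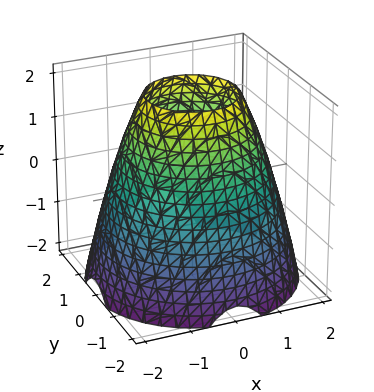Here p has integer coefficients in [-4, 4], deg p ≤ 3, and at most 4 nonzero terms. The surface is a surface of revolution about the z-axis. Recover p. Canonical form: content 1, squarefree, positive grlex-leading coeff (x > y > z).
Degree: the shape is more complex than any degree-1 surface, so deg p = 2.
Symmetry: every cross-section ⟂ z is a circle, so x, y appear only via x² + y².
Reading off the gridlines: a circular section at z = 1 has radius between 1 and 2; it misses every integer gridline on the z-axis.
Together with the visible shape, these determine p as stated.

x^2 + y^2 + z - 3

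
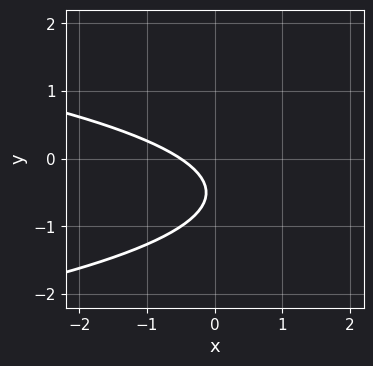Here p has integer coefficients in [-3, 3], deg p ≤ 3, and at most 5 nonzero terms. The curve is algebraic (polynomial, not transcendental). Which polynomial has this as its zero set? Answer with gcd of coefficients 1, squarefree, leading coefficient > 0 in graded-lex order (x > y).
3*y^2 + 2*x + 3*y + 1

1. deg p = 2. The shape is more complex than any degree-1 curve.
2. From the visible intercepts: no y-intercept at any integer in the box.
3. Putting this together gives p.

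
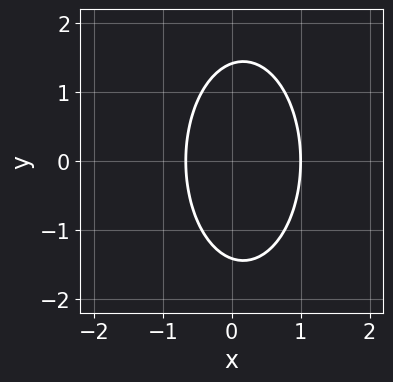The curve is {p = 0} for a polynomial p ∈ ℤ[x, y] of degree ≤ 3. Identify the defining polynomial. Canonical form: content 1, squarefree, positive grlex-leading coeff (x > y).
(a) deg p = 2. A generic line meets the curve in up to 2 points.
(b) Symmetries: mirror symmetry y ↦ −y ⇒ only even powers of y.
(c) Against the integer gridlines: one x-axis crossing is at x = 1.
(d) Putting this together gives p.

3*x^2 + y^2 - x - 2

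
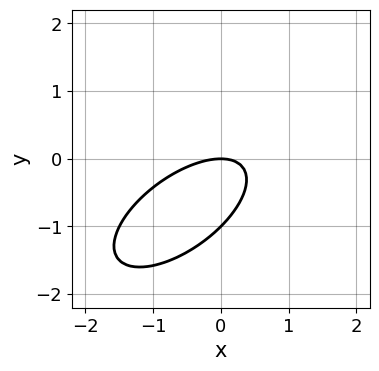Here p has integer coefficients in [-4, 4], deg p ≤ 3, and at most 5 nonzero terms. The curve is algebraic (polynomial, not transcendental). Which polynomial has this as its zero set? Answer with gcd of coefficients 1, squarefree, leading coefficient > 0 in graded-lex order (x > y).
(a) deg p = 2.
(b) Checking where it meets the axes: it crosses the x-axis at the gridline x = 0; the y-axis gridline crossings are at y ∈ {-1, 0}.
(c) Solving for integer coefficients yields p as stated.

2*x^2 - 3*x*y + 3*y^2 + 3*y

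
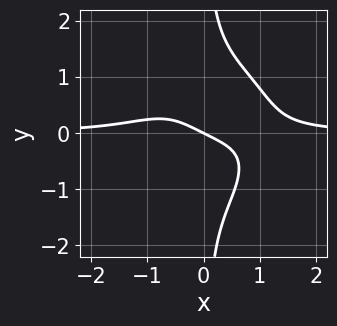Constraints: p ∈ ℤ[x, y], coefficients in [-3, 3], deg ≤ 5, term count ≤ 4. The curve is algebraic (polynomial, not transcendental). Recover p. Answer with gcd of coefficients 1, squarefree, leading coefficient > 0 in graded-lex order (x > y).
1. Degree: the shape is more complex than any degree-3 curve, so deg p = 4.
2. Checking where it meets the axes: one x-axis crossing is at x = 0; one y-axis crossing is at y = 0.
3. Matching integer coefficients to the picture gives p.

2*x^3*y + 2*x*y^3 - x - 2*y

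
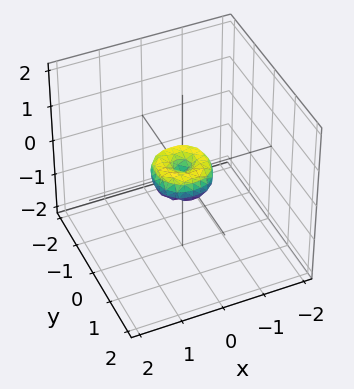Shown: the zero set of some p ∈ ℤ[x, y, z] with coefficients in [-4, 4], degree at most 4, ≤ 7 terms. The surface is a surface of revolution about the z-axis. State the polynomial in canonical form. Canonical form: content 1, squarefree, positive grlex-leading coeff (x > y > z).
deg p = 4. The shape is more complex than any degree-3 surface.
Symmetries: the surface is invariant under rotation about z: p = q(x² + y², z).
From the visible intercepts: it meets the x-axis at x = 0 (among the integer gridlines); it crosses the y-axis at the gridline y = 0; a circular section at z = 0 has radius between 0 and 1.
Solving for integer coefficients yields p as stated.

2*x^4 + 4*x^2*y^2 + 2*y^4 - x^2 - y^2 + z^2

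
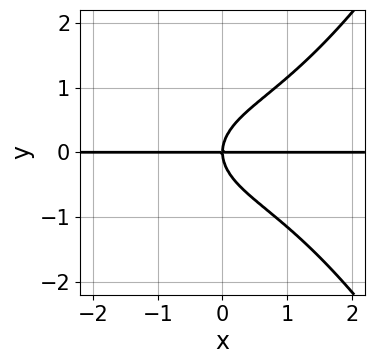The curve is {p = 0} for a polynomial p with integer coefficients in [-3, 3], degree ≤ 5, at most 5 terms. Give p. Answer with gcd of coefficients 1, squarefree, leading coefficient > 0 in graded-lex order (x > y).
The degree is 4 — a generic line meets the curve in up to 4 points.
Against the integer gridlines: it crosses the y-axis at the gridline y = 0; every point of the x-axis in the box is on the curve.
Fitting integer coefficients to these (and the overall shape) gives p.

x^3*y - 3*y^3 + 3*x*y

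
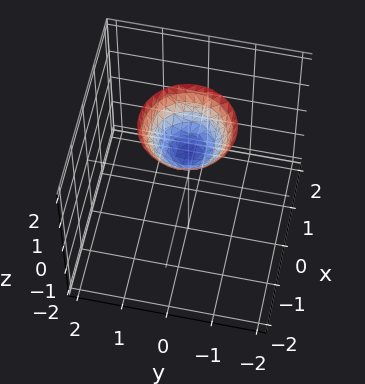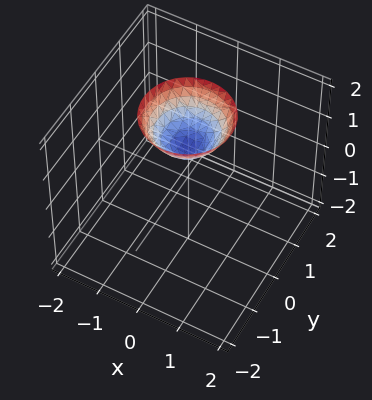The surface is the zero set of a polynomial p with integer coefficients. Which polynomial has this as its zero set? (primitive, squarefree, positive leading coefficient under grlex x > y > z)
x^2 + y^2 - z + 1

deg p = 2. A generic line meets the surface in up to 2 points.
Symmetry: the surface is invariant under rotation about z: p = q(x² + y², z).
Observable constraints: it misses every integer gridline on the y-axis; a circular section at z = 2 has radius exactly 1.
Fitting integer coefficients to these (and the overall shape) gives p. Check: (0, 0, 1) on the z-axis lies on the surface, and p(0, 0, 1) = 0. ✓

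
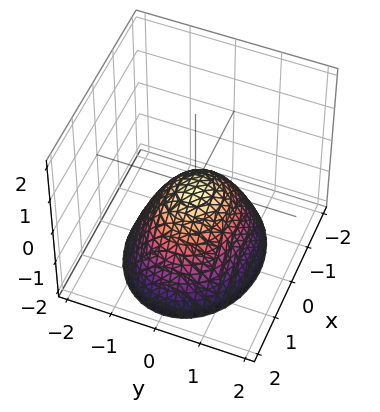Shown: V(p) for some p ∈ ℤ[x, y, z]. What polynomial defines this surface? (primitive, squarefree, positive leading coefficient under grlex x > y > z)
2*x^2 + 3*y^2 + 3*z

1. deg p = 2. A paraboloid; a quadric.
2. Symmetries: mirror symmetry x ↦ −x ⇒ only even powers of x; the y ↦ −y reflection is a symmetry, so y appears only in even powers.
3. Reading off the gridlines: it crosses the z-axis at the gridline z = 0; one y-axis crossing is at y = 0; it crosses the x-axis at the gridline x = 0.
4. Together with the visible shape, these determine p as stated.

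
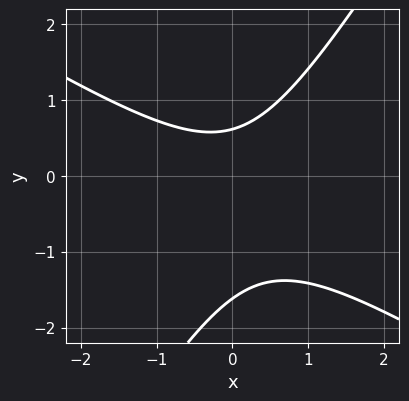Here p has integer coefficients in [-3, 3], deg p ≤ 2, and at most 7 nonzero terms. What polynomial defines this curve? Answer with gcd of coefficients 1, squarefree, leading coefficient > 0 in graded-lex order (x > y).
x^2 + x*y - y^2 - y + 1

(a) The degree is 2 — a generic line meets the curve in up to 2 points.
(b) From the axis intercepts and sections: no x-intercept at any integer in the box.
(c) Putting this together gives p.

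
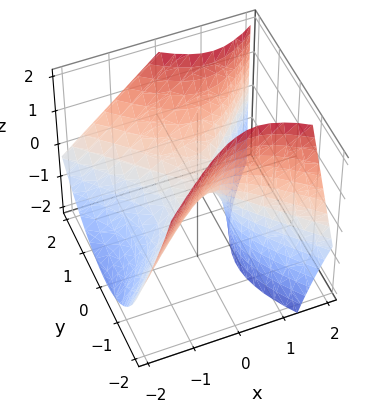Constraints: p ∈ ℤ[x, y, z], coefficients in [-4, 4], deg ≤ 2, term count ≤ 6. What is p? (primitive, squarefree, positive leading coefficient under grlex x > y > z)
2*x^2 - 2*x*z - 2*y^2 + y*z + 2*z

1. deg p = 2. No degree-1 surface has this shape.
2. From the axis intercepts and sections: it meets the y-axis at y = 0 (among the integer gridlines); it meets the x-axis at x = 0 (among the integer gridlines); it meets the z-axis at z = 0 (among the integer gridlines).
3. Putting this together gives p.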